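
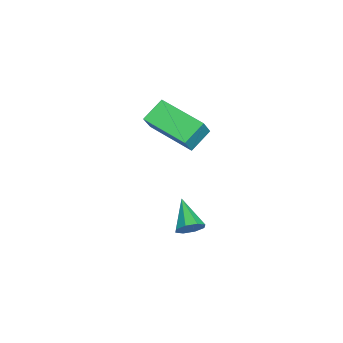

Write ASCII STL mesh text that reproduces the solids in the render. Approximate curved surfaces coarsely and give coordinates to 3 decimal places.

solid 
facet normal -0.511 -0.837 0.193
outer loop
vertex -2.64 -4.291 2.318
vertex -3.279 -4.115 1.391
vertex -1.865 -4.915 1.665
endloop
endfacet
facet normal 0.561 -0.155 0.813
outer loop
vertex -0.761 -3.105 1.249
vertex -2.64 -4.291 2.318
vertex -1.865 -4.915 1.665
endloop
endfacet
facet normal -0.511 -0.838 0.192
outer loop
vertex -1.865 -4.915 1.665
vertex -3.279 -4.115 1.391
vertex -2.504 -4.738 0.738
endloop
endfacet
facet normal 0.651 -0.524 -0.549
outer loop
vertex -2.504 -4.738 0.738
vertex -0.761 -3.105 1.249
vertex -1.865 -4.915 1.665
endloop
endfacet
facet normal -0.652 0.524 0.549
outer loop
vertex -2.64 -4.291 2.318
vertex -2.175 -2.305 0.975
vertex -3.279 -4.115 1.391
endloop
endfacet
facet normal 0.561 -0.155 0.813
outer loop
vertex -1.536 -2.482 1.902
vertex -2.64 -4.291 2.318
vertex -0.761 -3.105 1.249
endloop
endfacet
facet normal -0.651 0.524 0.549
outer loop
vertex -1.536 -2.482 1.902
vertex -2.175 -2.305 0.975
vertex -2.64 -4.291 2.318
endloop
endfacet
facet normal -0.561 0.155 -0.813
outer loop
vertex -3.279 -4.115 1.391
vertex -2.175 -2.305 0.975
vertex -2.504 -4.738 0.738
endloop
endfacet
facet normal 0.652 -0.524 -0.549
outer loop
vertex -1.4 -2.929 0.322
vertex -0.761 -3.105 1.249
vertex -2.504 -4.738 0.738
endloop
endfacet
facet normal -0.561 0.155 -0.813
outer loop
vertex -2.504 -4.738 0.738
vertex -2.175 -2.305 0.975
vertex -1.4 -2.929 0.322
endloop
endfacet
facet normal 0.511 0.838 -0.193
outer loop
vertex -1.4 -2.929 0.322
vertex -1.536 -2.482 1.902
vertex -0.761 -3.105 1.249
endloop
endfacet
facet normal 0.512 0.837 -0.193
outer loop
vertex -2.175 -2.305 0.975
vertex -1.536 -2.482 1.902
vertex -1.4 -2.929 0.322
endloop
endfacet
facet normal 0.786 0.334 -0.521
outer loop
vertex -0.245 -3.377 -3.647
vertex -0.581 -2.861 -3.823
vertex -0.195 -3.005 -3.333
endloop
endfacet
facet normal 0.289 -0.640 0.712
outer loop
vertex -0.245 -3.377 -3.647
vertex -0.195 -3.005 -3.333
vertex -1.799 -3.379 -3.017
endloop
endfacet
facet normal 0.786 0.333 -0.521
outer loop
vertex -0.195 -3.005 -3.333
vertex -0.581 -2.861 -3.823
vertex -0.371 -2.548 -3.306
endloop
endfacet
facet normal 0.190 0.015 0.982
outer loop
vertex -0.195 -3.005 -3.333
vertex -0.371 -2.548 -3.306
vertex -1.799 -3.379 -3.017
endloop
endfacet
facet normal 0.786 0.334 -0.521
outer loop
vertex -0.371 -2.548 -3.306
vertex -0.581 -2.861 -3.823
vertex -0.67 -2.275 -3.582
endloop
endfacet
facet normal -0.185 0.591 0.785
outer loop
vertex -0.371 -2.548 -3.306
vertex -0.67 -2.275 -3.582
vertex -1.799 -3.379 -3.017
endloop
endfacet
facet normal 0.786 0.333 -0.520
outer loop
vertex -0.67 -2.275 -3.582
vertex -0.581 -2.861 -3.823
vertex -0.916 -2.346 -3.999
endloop
endfacet
facet normal -0.617 0.751 0.236
outer loop
vertex -0.67 -2.275 -3.582
vertex -0.916 -2.346 -3.999
vertex -1.799 -3.379 -3.017
endloop
endfacet
facet normal 0.787 0.334 -0.519
outer loop
vertex -0.916 -2.346 -3.999
vertex -0.581 -2.861 -3.823
vertex -0.966 -2.718 -4.314
endloop
endfacet
facet normal -0.850 0.403 -0.341
outer loop
vertex -0.916 -2.346 -3.999
vertex -0.966 -2.718 -4.314
vertex -1.799 -3.379 -3.017
endloop
endfacet
facet normal 0.787 0.334 -0.520
outer loop
vertex -0.966 -2.718 -4.314
vertex -0.581 -2.861 -3.823
vertex -0.79 -3.175 -4.341
endloop
endfacet
facet normal -0.750 -0.253 -0.611
outer loop
vertex -0.966 -2.718 -4.314
vertex -0.79 -3.175 -4.341
vertex -1.799 -3.379 -3.017
endloop
endfacet
facet normal 0.787 0.333 -0.519
outer loop
vertex -0.79 -3.175 -4.341
vertex -0.581 -2.861 -3.823
vertex -0.492 -3.447 -4.064
endloop
endfacet
facet normal -0.374 -0.830 -0.413
outer loop
vertex -0.79 -3.175 -4.341
vertex -0.492 -3.447 -4.064
vertex -1.799 -3.379 -3.017
endloop
endfacet
facet normal 0.785 0.334 -0.521
outer loop
vertex -0.492 -3.447 -4.064
vertex -0.581 -2.861 -3.823
vertex -0.245 -3.377 -3.647
endloop
endfacet
facet normal 0.055 -0.990 0.133
outer loop
vertex -0.492 -3.447 -4.064
vertex -0.245 -3.377 -3.647
vertex -1.799 -3.379 -3.017
endloop
endfacet

endsolid


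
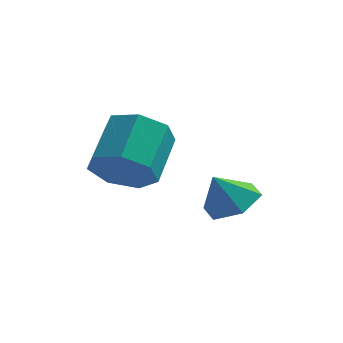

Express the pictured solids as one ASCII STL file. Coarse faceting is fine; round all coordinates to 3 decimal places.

solid 
facet normal -0.103 -0.835 -0.540
outer loop
vertex -2.886 -3.987 -1.193
vertex -3.85 -4.077 -0.87
vertex -3.498 -3.588 -1.693
endloop
endfacet
facet normal 0.715 0.315 -0.624
outer loop
vertex -2.886 -3.987 -1.193
vertex -3.498 -3.588 -1.693
vertex -2.707 -2.533 -0.253
endloop
endfacet
facet normal 0.716 0.315 -0.624
outer loop
vertex -2.707 -2.533 -0.253
vertex -3.498 -3.588 -1.693
vertex -3.318 -2.134 -0.753
endloop
endfacet
facet normal 0.103 0.835 0.540
outer loop
vertex -2.707 -2.533 -0.253
vertex -3.318 -2.134 -0.753
vertex -3.67 -2.623 0.07
endloop
endfacet
facet normal -0.103 -0.835 -0.540
outer loop
vertex -3.498 -3.588 -1.693
vertex -3.85 -4.077 -0.87
vertex -4.374 -3.557 -1.574
endloop
endfacet
facet normal -0.093 0.549 -0.831
outer loop
vertex -3.498 -3.588 -1.693
vertex -4.374 -3.557 -1.574
vertex -3.318 -2.134 -0.753
endloop
endfacet
facet normal -0.094 0.549 -0.831
outer loop
vertex -3.318 -2.134 -0.753
vertex -4.374 -3.557 -1.574
vertex -4.195 -2.104 -0.634
endloop
endfacet
facet normal 0.102 0.835 0.540
outer loop
vertex -3.318 -2.134 -0.753
vertex -4.195 -2.104 -0.634
vertex -3.67 -2.623 0.07
endloop
endfacet
facet normal -0.104 -0.835 -0.540
outer loop
vertex -4.374 -3.557 -1.574
vertex -3.85 -4.077 -0.87
vertex -4.856 -3.917 -0.924
endloop
endfacet
facet normal -0.833 0.370 -0.413
outer loop
vertex -4.374 -3.557 -1.574
vertex -4.856 -3.917 -0.924
vertex -4.195 -2.104 -0.634
endloop
endfacet
facet normal -0.833 0.370 -0.412
outer loop
vertex -4.195 -2.104 -0.634
vertex -4.856 -3.917 -0.924
vertex -4.676 -2.464 0.016
endloop
endfacet
facet normal 0.103 0.836 0.539
outer loop
vertex -4.195 -2.104 -0.634
vertex -4.676 -2.464 0.016
vertex -3.67 -2.623 0.07
endloop
endfacet
facet normal -0.104 -0.835 -0.541
outer loop
vertex -4.856 -3.917 -0.924
vertex -3.85 -4.077 -0.87
vertex -4.58 -4.398 -0.234
endloop
endfacet
facet normal -0.944 -0.088 0.317
outer loop
vertex -4.856 -3.917 -0.924
vertex -4.58 -4.398 -0.234
vertex -4.676 -2.464 0.016
endloop
endfacet
facet normal -0.944 -0.088 0.317
outer loop
vertex -4.676 -2.464 0.016
vertex -4.58 -4.398 -0.234
vertex -4.4 -2.945 0.706
endloop
endfacet
facet normal 0.103 0.835 0.541
outer loop
vertex -4.676 -2.464 0.016
vertex -4.4 -2.945 0.706
vertex -3.67 -2.623 0.07
endloop
endfacet
facet normal -0.103 -0.836 -0.540
outer loop
vertex -4.58 -4.398 -0.234
vertex -3.85 -4.077 -0.87
vertex -3.754 -4.636 -0.023
endloop
endfacet
facet normal -0.344 -0.480 0.807
outer loop
vertex -4.58 -4.398 -0.234
vertex -3.754 -4.636 -0.023
vertex -4.4 -2.945 0.706
endloop
endfacet
facet normal -0.345 -0.480 0.807
outer loop
vertex -4.4 -2.945 0.706
vertex -3.754 -4.636 -0.023
vertex -3.575 -3.183 0.917
endloop
endfacet
facet normal 0.103 0.835 0.541
outer loop
vertex -4.4 -2.945 0.706
vertex -3.575 -3.183 0.917
vertex -3.67 -2.623 0.07
endloop
endfacet
facet normal -0.102 -0.836 -0.540
outer loop
vertex -3.754 -4.636 -0.023
vertex -3.85 -4.077 -0.87
vertex -3.0 -4.453 -0.449
endloop
endfacet
facet normal 0.514 -0.510 0.690
outer loop
vertex -3.754 -4.636 -0.023
vertex -3.0 -4.453 -0.449
vertex -3.575 -3.183 0.917
endloop
endfacet
facet normal 0.514 -0.510 0.690
outer loop
vertex -3.575 -3.183 0.917
vertex -3.0 -4.453 -0.449
vertex -2.821 -3.0 0.491
endloop
endfacet
facet normal 0.103 0.835 0.541
outer loop
vertex -3.575 -3.183 0.917
vertex -2.821 -3.0 0.491
vertex -3.67 -2.623 0.07
endloop
endfacet
facet normal -0.103 -0.836 -0.539
outer loop
vertex -3.0 -4.453 -0.449
vertex -3.85 -4.077 -0.87
vertex -2.886 -3.987 -1.193
endloop
endfacet
facet normal 0.986 -0.156 0.053
outer loop
vertex -3.0 -4.453 -0.449
vertex -2.886 -3.987 -1.193
vertex -2.821 -3.0 0.491
endloop
endfacet
facet normal 0.986 -0.156 0.053
outer loop
vertex -2.821 -3.0 0.491
vertex -2.886 -3.987 -1.193
vertex -2.707 -2.533 -0.253
endloop
endfacet
facet normal 0.103 0.835 0.540
outer loop
vertex -2.821 -3.0 0.491
vertex -2.707 -2.533 -0.253
vertex -3.67 -2.623 0.07
endloop
endfacet
facet normal 0.432 0.218 -0.875
outer loop
vertex -0.313 -2.404 -2.234
vertex -1.143 -2.31 -2.62
vertex -0.73 -1.584 -2.235
endloop
endfacet
facet normal 0.407 0.208 0.889
outer loop
vertex -0.313 -2.404 -2.234
vertex -0.73 -1.584 -2.235
vertex -1.657 -2.57 -1.58
endloop
endfacet
facet normal 0.433 0.218 -0.875
outer loop
vertex -0.73 -1.584 -2.235
vertex -1.143 -2.31 -2.62
vertex -1.559 -1.49 -2.622
endloop
endfacet
facet normal -0.243 0.685 0.687
outer loop
vertex -0.73 -1.584 -2.235
vertex -1.559 -1.49 -2.622
vertex -1.657 -2.57 -1.58
endloop
endfacet
facet normal 0.433 0.218 -0.875
outer loop
vertex -1.559 -1.49 -2.622
vertex -1.143 -2.31 -2.62
vertex -1.972 -2.216 -3.007
endloop
endfacet
facet normal -0.890 0.355 0.285
outer loop
vertex -1.559 -1.49 -2.622
vertex -1.972 -2.216 -3.007
vertex -1.657 -2.57 -1.58
endloop
endfacet
facet normal 0.433 0.219 -0.874
outer loop
vertex -1.972 -2.216 -3.007
vertex -1.143 -2.31 -2.62
vertex -1.555 -3.036 -3.006
endloop
endfacet
facet normal -0.888 -0.452 0.084
outer loop
vertex -1.972 -2.216 -3.007
vertex -1.555 -3.036 -3.006
vertex -1.657 -2.57 -1.58
endloop
endfacet
facet normal 0.433 0.219 -0.874
outer loop
vertex -1.555 -3.036 -3.006
vertex -1.143 -2.31 -2.62
vertex -0.726 -3.13 -2.619
endloop
endfacet
facet normal -0.239 -0.928 0.286
outer loop
vertex -1.555 -3.036 -3.006
vertex -0.726 -3.13 -2.619
vertex -1.657 -2.57 -1.58
endloop
endfacet
facet normal 0.432 0.218 -0.875
outer loop
vertex -0.726 -3.13 -2.619
vertex -1.143 -2.31 -2.62
vertex -0.313 -2.404 -2.234
endloop
endfacet
facet normal 0.409 -0.598 0.689
outer loop
vertex -0.726 -3.13 -2.619
vertex -0.313 -2.404 -2.234
vertex -1.657 -2.57 -1.58
endloop
endfacet

endsolid


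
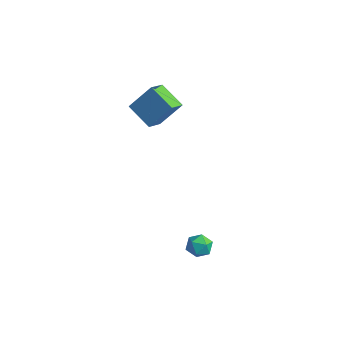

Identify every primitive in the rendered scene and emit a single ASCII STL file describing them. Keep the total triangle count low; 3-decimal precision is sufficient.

solid 
facet normal -0.655 -0.640 0.402
outer loop
vertex 2.129 -0.612 -2.649
vertex 2.42 -1.146 -3.026
vertex 2.669 -0.991 -2.373
endloop
endfacet
facet normal -0.510 -0.106 0.853
outer loop
vertex 2.129 -0.612 -2.649
vertex 2.669 -0.991 -2.373
vertex 2.654 -0.28 -2.294
endloop
endfacet
facet normal -0.679 0.507 0.531
outer loop
vertex 2.129 -0.612 -2.649
vertex 2.654 -0.28 -2.294
vertex 2.395 0.004 -2.897
endloop
endfacet
facet normal -0.928 0.352 -0.121
outer loop
vertex 2.129 -0.612 -2.649
vertex 2.395 0.004 -2.897
vertex 2.251 -0.531 -3.349
endloop
endfacet
facet normal -0.913 -0.356 -0.200
outer loop
vertex 2.129 -0.612 -2.649
vertex 2.251 -0.531 -3.349
vertex 2.42 -1.146 -3.026
endloop
endfacet
facet normal 0.193 -0.104 0.976
outer loop
vertex 2.654 -0.28 -2.294
vertex 2.669 -0.991 -2.373
vertex 3.269 -0.609 -2.451
endloop
endfacet
facet normal -0.040 -0.969 0.245
outer loop
vertex 2.669 -0.991 -2.373
vertex 2.42 -1.146 -3.026
vertex 3.125 -1.144 -2.903
endloop
endfacet
facet normal -0.458 -0.509 -0.729
outer loop
vertex 2.42 -1.146 -3.026
vertex 2.251 -0.531 -3.349
vertex 2.866 -0.86 -3.506
endloop
endfacet
facet normal -0.484 0.637 -0.600
outer loop
vertex 2.251 -0.531 -3.349
vertex 2.395 0.004 -2.897
vertex 2.851 -0.149 -3.427
endloop
endfacet
facet normal -0.082 0.888 0.453
outer loop
vertex 2.395 0.004 -2.897
vertex 2.654 -0.28 -2.294
vertex 3.1 0.006 -2.774
endloop
endfacet
facet normal 0.928 -0.352 0.121
outer loop
vertex 3.391 -0.528 -3.151
vertex 3.269 -0.609 -2.451
vertex 3.125 -1.144 -2.903
endloop
endfacet
facet normal 0.679 -0.507 -0.531
outer loop
vertex 3.391 -0.528 -3.151
vertex 3.125 -1.144 -2.903
vertex 2.866 -0.86 -3.506
endloop
endfacet
facet normal 0.510 0.106 -0.853
outer loop
vertex 3.391 -0.528 -3.151
vertex 2.866 -0.86 -3.506
vertex 2.851 -0.149 -3.427
endloop
endfacet
facet normal 0.655 0.640 -0.402
outer loop
vertex 3.391 -0.528 -3.151
vertex 2.851 -0.149 -3.427
vertex 3.1 0.006 -2.774
endloop
endfacet
facet normal 0.913 0.356 0.200
outer loop
vertex 3.391 -0.528 -3.151
vertex 3.1 0.006 -2.774
vertex 3.269 -0.609 -2.451
endloop
endfacet
facet normal 0.484 -0.637 0.600
outer loop
vertex 3.125 -1.144 -2.903
vertex 3.269 -0.609 -2.451
vertex 2.669 -0.991 -2.373
endloop
endfacet
facet normal 0.082 -0.888 -0.453
outer loop
vertex 2.866 -0.86 -3.506
vertex 3.125 -1.144 -2.903
vertex 2.42 -1.146 -3.026
endloop
endfacet
facet normal -0.193 0.104 -0.976
outer loop
vertex 2.851 -0.149 -3.427
vertex 2.866 -0.86 -3.506
vertex 2.251 -0.531 -3.349
endloop
endfacet
facet normal 0.040 0.969 -0.245
outer loop
vertex 3.1 0.006 -2.774
vertex 2.851 -0.149 -3.427
vertex 2.395 0.004 -2.897
endloop
endfacet
facet normal 0.458 0.509 0.729
outer loop
vertex 3.269 -0.609 -2.451
vertex 3.1 0.006 -2.774
vertex 2.654 -0.28 -2.294
endloop
endfacet
facet normal -0.897 0.026 0.440
outer loop
vertex -2.51 1.592 4.545
vertex -2.753 2.593 3.99
vertex -3.176 0.708 3.241
endloop
endfacet
facet normal 0.208 -0.856 0.474
outer loop
vertex -1.767 0.667 2.55
vertex -2.51 1.592 4.545
vertex -3.176 0.708 3.241
endloop
endfacet
facet normal -0.897 0.026 0.440
outer loop
vertex -3.176 0.708 3.241
vertex -2.753 2.593 3.99
vertex -3.419 1.709 2.686
endloop
endfacet
facet normal -0.389 -0.517 -0.762
outer loop
vertex -3.419 1.709 2.686
vertex -1.767 0.667 2.55
vertex -3.176 0.708 3.241
endloop
endfacet
facet normal 0.389 0.517 0.762
outer loop
vertex -2.51 1.592 4.545
vertex -1.344 2.552 3.299
vertex -2.753 2.593 3.99
endloop
endfacet
facet normal 0.208 -0.856 0.474
outer loop
vertex -1.101 1.551 3.854
vertex -2.51 1.592 4.545
vertex -1.767 0.667 2.55
endloop
endfacet
facet normal 0.389 0.517 0.762
outer loop
vertex -1.101 1.551 3.854
vertex -1.344 2.552 3.299
vertex -2.51 1.592 4.545
endloop
endfacet
facet normal -0.208 0.856 -0.474
outer loop
vertex -2.753 2.593 3.99
vertex -1.344 2.552 3.299
vertex -3.419 1.709 2.686
endloop
endfacet
facet normal -0.389 -0.517 -0.762
outer loop
vertex -2.01 1.668 1.995
vertex -1.767 0.667 2.55
vertex -3.419 1.709 2.686
endloop
endfacet
facet normal -0.208 0.856 -0.474
outer loop
vertex -3.419 1.709 2.686
vertex -1.344 2.552 3.299
vertex -2.01 1.668 1.995
endloop
endfacet
facet normal 0.897 -0.026 -0.440
outer loop
vertex -2.01 1.668 1.995
vertex -1.101 1.551 3.854
vertex -1.767 0.667 2.55
endloop
endfacet
facet normal 0.897 -0.026 -0.440
outer loop
vertex -1.344 2.552 3.299
vertex -1.101 1.551 3.854
vertex -2.01 1.668 1.995
endloop
endfacet

endsolid


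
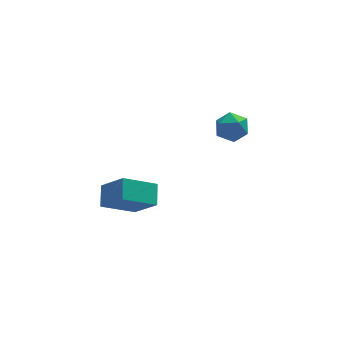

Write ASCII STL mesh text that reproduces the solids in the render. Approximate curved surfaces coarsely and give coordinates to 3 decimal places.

solid 
facet normal -0.224 -0.125 0.967
outer loop
vertex 2.136 4.244 2.729
vertex 1.56 3.711 2.527
vertex 2.315 3.457 2.669
endloop
endfacet
facet normal 0.467 0.039 0.883
outer loop
vertex 2.136 4.244 2.729
vertex 2.315 3.457 2.669
vertex 2.826 4.012 2.374
endloop
endfacet
facet normal 0.506 0.667 0.547
outer loop
vertex 2.136 4.244 2.729
vertex 2.826 4.012 2.374
vertex 2.386 4.61 2.051
endloop
endfacet
facet normal -0.161 0.892 0.422
outer loop
vertex 2.136 4.244 2.729
vertex 2.386 4.61 2.051
vertex 1.603 4.424 2.146
endloop
endfacet
facet normal -0.611 0.401 0.682
outer loop
vertex 2.136 4.244 2.729
vertex 1.603 4.424 2.146
vertex 1.56 3.711 2.527
endloop
endfacet
facet normal 0.761 -0.455 0.462
outer loop
vertex 2.826 4.012 2.374
vertex 2.315 3.457 2.669
vertex 2.677 3.336 1.954
endloop
endfacet
facet normal -0.354 -0.720 0.597
outer loop
vertex 2.315 3.457 2.669
vertex 1.56 3.711 2.527
vertex 1.894 3.15 2.049
endloop
endfacet
facet normal -0.982 0.132 0.136
outer loop
vertex 1.56 3.711 2.527
vertex 1.603 4.424 2.146
vertex 1.454 3.748 1.726
endloop
endfacet
facet normal -0.254 0.924 -0.285
outer loop
vertex 1.603 4.424 2.146
vertex 2.386 4.61 2.051
vertex 1.965 4.303 1.431
endloop
endfacet
facet normal 0.824 0.561 -0.083
outer loop
vertex 2.386 4.61 2.051
vertex 2.826 4.012 2.374
vertex 2.72 4.049 1.573
endloop
endfacet
facet normal 0.161 -0.892 -0.422
outer loop
vertex 2.144 3.516 1.371
vertex 2.677 3.336 1.954
vertex 1.894 3.15 2.049
endloop
endfacet
facet normal -0.506 -0.667 -0.547
outer loop
vertex 2.144 3.516 1.371
vertex 1.894 3.15 2.049
vertex 1.454 3.748 1.726
endloop
endfacet
facet normal -0.467 -0.039 -0.883
outer loop
vertex 2.144 3.516 1.371
vertex 1.454 3.748 1.726
vertex 1.965 4.303 1.431
endloop
endfacet
facet normal 0.224 0.125 -0.967
outer loop
vertex 2.144 3.516 1.371
vertex 1.965 4.303 1.431
vertex 2.72 4.049 1.573
endloop
endfacet
facet normal 0.611 -0.401 -0.682
outer loop
vertex 2.144 3.516 1.371
vertex 2.72 4.049 1.573
vertex 2.677 3.336 1.954
endloop
endfacet
facet normal 0.254 -0.924 0.285
outer loop
vertex 1.894 3.15 2.049
vertex 2.677 3.336 1.954
vertex 2.315 3.457 2.669
endloop
endfacet
facet normal -0.824 -0.561 0.083
outer loop
vertex 1.454 3.748 1.726
vertex 1.894 3.15 2.049
vertex 1.56 3.711 2.527
endloop
endfacet
facet normal -0.761 0.455 -0.462
outer loop
vertex 1.965 4.303 1.431
vertex 1.454 3.748 1.726
vertex 1.603 4.424 2.146
endloop
endfacet
facet normal 0.354 0.720 -0.597
outer loop
vertex 2.72 4.049 1.573
vertex 1.965 4.303 1.431
vertex 2.386 4.61 2.051
endloop
endfacet
facet normal 0.982 -0.132 -0.136
outer loop
vertex 2.677 3.336 1.954
vertex 2.72 4.049 1.573
vertex 2.826 4.012 2.374
endloop
endfacet
facet normal -0.863 -0.101 0.495
outer loop
vertex -3.318 0.061 1.764
vertex -3.11 0.926 2.304
vertex -4.051 0.925 0.663
endloop
endfacet
facet normal -0.200 -0.831 -0.519
outer loop
vertex -2.61 1.094 -0.164
vertex -3.318 0.061 1.764
vertex -4.051 0.925 0.663
endloop
endfacet
facet normal -0.863 -0.102 0.495
outer loop
vertex -4.051 0.925 0.663
vertex -3.11 0.926 2.304
vertex -3.843 1.789 1.203
endloop
endfacet
facet normal -0.464 0.547 -0.697
outer loop
vertex -3.843 1.789 1.203
vertex -2.61 1.094 -0.164
vertex -4.051 0.925 0.663
endloop
endfacet
facet normal 0.464 -0.547 0.697
outer loop
vertex -3.318 0.061 1.764
vertex -1.669 1.095 1.477
vertex -3.11 0.926 2.304
endloop
endfacet
facet normal -0.200 -0.831 -0.519
outer loop
vertex -1.877 0.231 0.937
vertex -3.318 0.061 1.764
vertex -2.61 1.094 -0.164
endloop
endfacet
facet normal 0.464 -0.547 0.697
outer loop
vertex -1.877 0.231 0.937
vertex -1.669 1.095 1.477
vertex -3.318 0.061 1.764
endloop
endfacet
facet normal 0.200 0.831 0.518
outer loop
vertex -3.11 0.926 2.304
vertex -1.669 1.095 1.477
vertex -3.843 1.789 1.203
endloop
endfacet
facet normal -0.464 0.547 -0.697
outer loop
vertex -2.402 1.959 0.376
vertex -2.61 1.094 -0.164
vertex -3.843 1.789 1.203
endloop
endfacet
facet normal 0.200 0.831 0.519
outer loop
vertex -3.843 1.789 1.203
vertex -1.669 1.095 1.477
vertex -2.402 1.959 0.376
endloop
endfacet
facet normal 0.863 0.101 -0.495
outer loop
vertex -2.402 1.959 0.376
vertex -1.877 0.231 0.937
vertex -2.61 1.094 -0.164
endloop
endfacet
facet normal 0.863 0.102 -0.495
outer loop
vertex -1.669 1.095 1.477
vertex -1.877 0.231 0.937
vertex -2.402 1.959 0.376
endloop
endfacet

endsolid


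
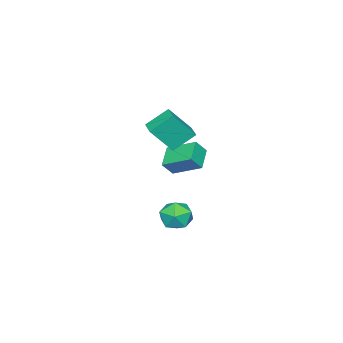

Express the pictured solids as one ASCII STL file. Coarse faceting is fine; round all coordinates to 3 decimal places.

solid 
facet normal -0.833 -0.343 0.434
outer loop
vertex -4.116 -4.661 0.936
vertex -4.373 -2.96 1.788
vertex -4.674 -4.338 0.121
endloop
endfacet
facet normal 0.135 -0.886 -0.443
outer loop
vertex -3.467 -3.84 -0.508
vertex -4.116 -4.661 0.936
vertex -4.674 -4.338 0.121
endloop
endfacet
facet normal -0.833 -0.344 0.434
outer loop
vertex -4.674 -4.338 0.121
vertex -4.373 -2.96 1.788
vertex -4.932 -2.636 0.973
endloop
endfacet
facet normal -0.537 0.311 -0.784
outer loop
vertex -4.932 -2.636 0.973
vertex -3.467 -3.84 -0.508
vertex -4.674 -4.338 0.121
endloop
endfacet
facet normal 0.537 -0.312 0.784
outer loop
vertex -4.116 -4.661 0.936
vertex -3.166 -2.462 1.159
vertex -4.373 -2.96 1.788
endloop
endfacet
facet normal 0.133 -0.886 -0.444
outer loop
vertex -2.908 -4.164 0.307
vertex -4.116 -4.661 0.936
vertex -3.467 -3.84 -0.508
endloop
endfacet
facet normal 0.537 -0.311 0.784
outer loop
vertex -2.908 -4.164 0.307
vertex -3.166 -2.462 1.159
vertex -4.116 -4.661 0.936
endloop
endfacet
facet normal -0.134 0.886 0.444
outer loop
vertex -4.373 -2.96 1.788
vertex -3.166 -2.462 1.159
vertex -4.932 -2.636 0.973
endloop
endfacet
facet normal -0.537 0.312 -0.784
outer loop
vertex -3.724 -2.139 0.344
vertex -3.467 -3.84 -0.508
vertex -4.932 -2.636 0.973
endloop
endfacet
facet normal -0.134 0.886 0.443
outer loop
vertex -4.932 -2.636 0.973
vertex -3.166 -2.462 1.159
vertex -3.724 -2.139 0.344
endloop
endfacet
facet normal 0.833 0.343 -0.435
outer loop
vertex -3.724 -2.139 0.344
vertex -2.908 -4.164 0.307
vertex -3.467 -3.84 -0.508
endloop
endfacet
facet normal 0.833 0.344 -0.434
outer loop
vertex -3.166 -2.462 1.159
vertex -2.908 -4.164 0.307
vertex -3.724 -2.139 0.344
endloop
endfacet
facet normal -0.983 0.114 -0.144
outer loop
vertex -3.205 -2.355 -3.441
vertex -3.322 -3.41 -3.477
vertex -3.399 -2.899 -2.55
endloop
endfacet
facet normal -0.718 0.653 0.242
outer loop
vertex -3.205 -2.355 -3.441
vertex -3.399 -2.899 -2.55
vertex -2.684 -2.114 -2.548
endloop
endfacet
facet normal -0.205 0.968 -0.142
outer loop
vertex -3.205 -2.355 -3.441
vertex -2.684 -2.114 -2.548
vertex -2.165 -2.14 -3.474
endloop
endfacet
facet normal -0.153 0.624 -0.766
outer loop
vertex -3.205 -2.355 -3.441
vertex -2.165 -2.14 -3.474
vertex -2.56 -2.941 -4.048
endloop
endfacet
facet normal -0.634 0.097 -0.767
outer loop
vertex -3.205 -2.355 -3.441
vertex -2.56 -2.941 -4.048
vertex -3.322 -3.41 -3.477
endloop
endfacet
facet normal -0.417 0.378 0.827
outer loop
vertex -2.684 -2.114 -2.548
vertex -3.399 -2.899 -2.55
vertex -2.48 -3.019 -2.032
endloop
endfacet
facet normal -0.846 -0.494 0.202
outer loop
vertex -3.399 -2.899 -2.55
vertex -3.322 -3.41 -3.477
vertex -2.875 -3.82 -2.606
endloop
endfacet
facet normal -0.282 -0.522 -0.805
outer loop
vertex -3.322 -3.41 -3.477
vertex -2.56 -2.941 -4.048
vertex -2.356 -3.846 -3.532
endloop
endfacet
facet normal 0.496 0.331 -0.803
outer loop
vertex -2.56 -2.941 -4.048
vertex -2.165 -2.14 -3.474
vertex -1.641 -3.061 -3.53
endloop
endfacet
facet normal 0.412 0.887 0.206
outer loop
vertex -2.165 -2.14 -3.474
vertex -2.684 -2.114 -2.548
vertex -1.718 -2.55 -2.603
endloop
endfacet
facet normal 0.153 -0.624 0.766
outer loop
vertex -1.835 -3.605 -2.639
vertex -2.48 -3.019 -2.032
vertex -2.875 -3.82 -2.606
endloop
endfacet
facet normal 0.205 -0.968 0.142
outer loop
vertex -1.835 -3.605 -2.639
vertex -2.875 -3.82 -2.606
vertex -2.356 -3.846 -3.532
endloop
endfacet
facet normal 0.718 -0.653 -0.242
outer loop
vertex -1.835 -3.605 -2.639
vertex -2.356 -3.846 -3.532
vertex -1.641 -3.061 -3.53
endloop
endfacet
facet normal 0.983 -0.114 0.144
outer loop
vertex -1.835 -3.605 -2.639
vertex -1.641 -3.061 -3.53
vertex -1.718 -2.55 -2.603
endloop
endfacet
facet normal 0.634 -0.097 0.767
outer loop
vertex -1.835 -3.605 -2.639
vertex -1.718 -2.55 -2.603
vertex -2.48 -3.019 -2.032
endloop
endfacet
facet normal -0.496 -0.331 0.803
outer loop
vertex -2.875 -3.82 -2.606
vertex -2.48 -3.019 -2.032
vertex -3.399 -2.899 -2.55
endloop
endfacet
facet normal -0.412 -0.887 -0.206
outer loop
vertex -2.356 -3.846 -3.532
vertex -2.875 -3.82 -2.606
vertex -3.322 -3.41 -3.477
endloop
endfacet
facet normal 0.417 -0.378 -0.827
outer loop
vertex -1.641 -3.061 -3.53
vertex -2.356 -3.846 -3.532
vertex -2.56 -2.941 -4.048
endloop
endfacet
facet normal 0.846 0.494 -0.202
outer loop
vertex -1.718 -2.55 -2.603
vertex -1.641 -3.061 -3.53
vertex -2.165 -2.14 -3.474
endloop
endfacet
facet normal 0.282 0.522 0.805
outer loop
vertex -2.48 -3.019 -2.032
vertex -1.718 -2.55 -2.603
vertex -2.684 -2.114 -2.548
endloop
endfacet
facet normal -0.677 -0.735 -0.026
outer loop
vertex -1.73 -4.4 3.842
vertex -2.668 -3.572 4.841
vertex -2.603 -3.542 2.311
endloop
endfacet
facet normal 0.586 -0.517 -0.624
outer loop
vertex -1.872 -2.748 2.339
vertex -1.73 -4.4 3.842
vertex -2.603 -3.542 2.311
endloop
endfacet
facet normal -0.677 -0.736 -0.026
outer loop
vertex -2.603 -3.542 2.311
vertex -2.668 -3.572 4.841
vertex -3.541 -2.715 3.31
endloop
endfacet
facet normal -0.446 0.438 -0.781
outer loop
vertex -3.541 -2.715 3.31
vertex -1.872 -2.748 2.339
vertex -2.603 -3.542 2.311
endloop
endfacet
facet normal 0.445 -0.438 0.781
outer loop
vertex -1.73 -4.4 3.842
vertex -1.937 -2.778 4.869
vertex -2.668 -3.572 4.841
endloop
endfacet
facet normal 0.586 -0.517 -0.624
outer loop
vertex -0.999 -3.605 3.87
vertex -1.73 -4.4 3.842
vertex -1.872 -2.748 2.339
endloop
endfacet
facet normal 0.446 -0.438 0.781
outer loop
vertex -0.999 -3.605 3.87
vertex -1.937 -2.778 4.869
vertex -1.73 -4.4 3.842
endloop
endfacet
facet normal -0.586 0.517 0.624
outer loop
vertex -2.668 -3.572 4.841
vertex -1.937 -2.778 4.869
vertex -3.541 -2.715 3.31
endloop
endfacet
facet normal -0.446 0.437 -0.781
outer loop
vertex -2.81 -1.92 3.338
vertex -1.872 -2.748 2.339
vertex -3.541 -2.715 3.31
endloop
endfacet
facet normal -0.586 0.517 0.624
outer loop
vertex -3.541 -2.715 3.31
vertex -1.937 -2.778 4.869
vertex -2.81 -1.92 3.338
endloop
endfacet
facet normal 0.677 0.736 0.026
outer loop
vertex -2.81 -1.92 3.338
vertex -0.999 -3.605 3.87
vertex -1.872 -2.748 2.339
endloop
endfacet
facet normal 0.677 0.736 0.026
outer loop
vertex -1.937 -2.778 4.869
vertex -0.999 -3.605 3.87
vertex -2.81 -1.92 3.338
endloop
endfacet

endsolid


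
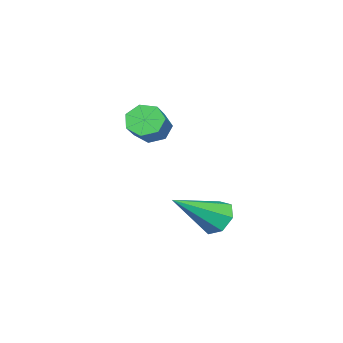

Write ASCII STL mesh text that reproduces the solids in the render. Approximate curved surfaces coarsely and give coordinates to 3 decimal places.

solid 
facet normal -0.703 0.427 -0.569
outer loop
vertex -0.662 2.842 -3.367
vertex -1.087 2.952 -2.759
vertex -0.57 3.407 -3.056
endloop
endfacet
facet normal 0.881 0.110 -0.460
outer loop
vertex -0.662 2.842 -3.367
vertex -0.57 3.407 -3.056
vertex 0.367 2.068 -1.581
endloop
endfacet
facet normal -0.703 0.427 -0.569
outer loop
vertex -0.57 3.407 -3.056
vertex -1.087 2.952 -2.759
vertex -0.868 3.629 -2.522
endloop
endfacet
facet normal 0.736 0.664 0.135
outer loop
vertex -0.57 3.407 -3.056
vertex -0.868 3.629 -2.522
vertex 0.367 2.068 -1.581
endloop
endfacet
facet normal -0.702 0.427 -0.570
outer loop
vertex -0.868 3.629 -2.522
vertex -1.087 2.952 -2.759
vertex -1.331 3.342 -2.166
endloop
endfacet
facet normal 0.202 0.618 0.760
outer loop
vertex -0.868 3.629 -2.522
vertex -1.331 3.342 -2.166
vertex 0.367 2.068 -1.581
endloop
endfacet
facet normal -0.703 0.427 -0.570
outer loop
vertex -1.331 3.342 -2.166
vertex -1.087 2.952 -2.759
vertex -1.61 2.761 -2.257
endloop
endfacet
facet normal -0.322 0.006 0.947
outer loop
vertex -1.331 3.342 -2.166
vertex -1.61 2.761 -2.257
vertex 0.367 2.068 -1.581
endloop
endfacet
facet normal -0.703 0.427 -0.570
outer loop
vertex -1.61 2.761 -2.257
vertex -1.087 2.952 -2.759
vertex -1.496 2.324 -2.725
endloop
endfacet
facet normal -0.438 -0.708 0.554
outer loop
vertex -1.61 2.761 -2.257
vertex -1.496 2.324 -2.725
vertex 0.367 2.068 -1.581
endloop
endfacet
facet normal -0.703 0.427 -0.568
outer loop
vertex -1.496 2.324 -2.725
vertex -1.087 2.952 -2.759
vertex -1.074 2.36 -3.22
endloop
endfacet
facet normal -0.060 -0.991 -0.123
outer loop
vertex -1.496 2.324 -2.725
vertex -1.074 2.36 -3.22
vertex 0.367 2.068 -1.581
endloop
endfacet
facet normal -0.703 0.427 -0.569
outer loop
vertex -1.074 2.36 -3.22
vertex -1.087 2.952 -2.759
vertex -0.662 2.842 -3.367
endloop
endfacet
facet normal 0.527 -0.626 -0.575
outer loop
vertex -1.074 2.36 -3.22
vertex -0.662 2.842 -3.367
vertex 0.367 2.068 -1.581
endloop
endfacet
facet normal -0.799 -0.247 -0.548
outer loop
vertex -3.836 -1.792 -0.818
vertex -4.23 -1.283 -0.473
vertex -3.833 -1.217 -1.082
endloop
endfacet
facet normal 0.601 -0.336 -0.725
outer loop
vertex -3.836 -1.792 -0.818
vertex -3.833 -1.217 -1.082
vertex -2.717 -1.446 -0.052
endloop
endfacet
facet normal 0.601 -0.336 -0.725
outer loop
vertex -2.717 -1.446 -0.052
vertex -3.833 -1.217 -1.082
vertex -2.714 -0.871 -0.316
endloop
endfacet
facet normal 0.800 0.247 0.547
outer loop
vertex -2.717 -1.446 -0.052
vertex -2.714 -0.871 -0.316
vertex -3.11 -0.937 0.293
endloop
endfacet
facet normal -0.799 -0.248 -0.548
outer loop
vertex -3.833 -1.217 -1.082
vertex -4.23 -1.283 -0.473
vertex -4.129 -0.691 -0.888
endloop
endfacet
facet normal 0.378 0.500 -0.779
outer loop
vertex -3.833 -1.217 -1.082
vertex -4.129 -0.691 -0.888
vertex -2.714 -0.871 -0.316
endloop
endfacet
facet normal 0.379 0.500 -0.779
outer loop
vertex -2.714 -0.871 -0.316
vertex -4.129 -0.691 -0.888
vertex -3.009 -0.345 -0.122
endloop
endfacet
facet normal 0.800 0.247 0.547
outer loop
vertex -2.714 -0.871 -0.316
vertex -3.009 -0.345 -0.122
vertex -3.11 -0.937 0.293
endloop
endfacet
facet normal -0.800 -0.247 -0.547
outer loop
vertex -4.129 -0.691 -0.888
vertex -4.23 -1.283 -0.473
vertex -4.5 -0.611 -0.381
endloop
endfacet
facet normal -0.129 0.961 -0.246
outer loop
vertex -4.129 -0.691 -0.888
vertex -4.5 -0.611 -0.381
vertex -3.009 -0.345 -0.122
endloop
endfacet
facet normal -0.129 0.961 -0.246
outer loop
vertex -3.009 -0.345 -0.122
vertex -4.5 -0.611 -0.381
vertex -3.381 -0.265 0.385
endloop
endfacet
facet normal 0.799 0.247 0.547
outer loop
vertex -3.009 -0.345 -0.122
vertex -3.381 -0.265 0.385
vertex -3.11 -0.937 0.293
endloop
endfacet
facet normal -0.800 -0.247 -0.547
outer loop
vertex -4.5 -0.611 -0.381
vertex -4.23 -1.283 -0.473
vertex -4.668 -1.037 0.057
endloop
endfacet
facet normal -0.539 0.698 0.472
outer loop
vertex -4.5 -0.611 -0.381
vertex -4.668 -1.037 0.057
vertex -3.381 -0.265 0.385
endloop
endfacet
facet normal -0.539 0.698 0.472
outer loop
vertex -3.381 -0.265 0.385
vertex -4.668 -1.037 0.057
vertex -3.549 -0.691 0.823
endloop
endfacet
facet normal 0.799 0.247 0.547
outer loop
vertex -3.381 -0.265 0.385
vertex -3.549 -0.691 0.823
vertex -3.11 -0.937 0.293
endloop
endfacet
facet normal -0.800 -0.246 -0.547
outer loop
vertex -4.668 -1.037 0.057
vertex -4.23 -1.283 -0.473
vertex -4.506 -1.648 0.095
endloop
endfacet
facet normal -0.543 -0.092 0.835
outer loop
vertex -4.668 -1.037 0.057
vertex -4.506 -1.648 0.095
vertex -3.549 -0.691 0.823
endloop
endfacet
facet normal -0.543 -0.092 0.835
outer loop
vertex -3.549 -0.691 0.823
vertex -4.506 -1.648 0.095
vertex -3.386 -1.302 0.862
endloop
endfacet
facet normal 0.799 0.248 0.547
outer loop
vertex -3.549 -0.691 0.823
vertex -3.386 -1.302 0.862
vertex -3.11 -0.937 0.293
endloop
endfacet
facet normal -0.800 -0.247 -0.547
outer loop
vertex -4.506 -1.648 0.095
vertex -4.23 -1.283 -0.473
vertex -4.136 -1.984 -0.294
endloop
endfacet
facet normal -0.139 -0.811 0.568
outer loop
vertex -4.506 -1.648 0.095
vertex -4.136 -1.984 -0.294
vertex -3.386 -1.302 0.862
endloop
endfacet
facet normal -0.138 -0.811 0.568
outer loop
vertex -3.386 -1.302 0.862
vertex -4.136 -1.984 -0.294
vertex -3.016 -1.638 0.472
endloop
endfacet
facet normal 0.800 0.247 0.547
outer loop
vertex -3.386 -1.302 0.862
vertex -3.016 -1.638 0.472
vertex -3.11 -0.937 0.293
endloop
endfacet
facet normal -0.799 -0.247 -0.548
outer loop
vertex -4.136 -1.984 -0.294
vertex -4.23 -1.283 -0.473
vertex -3.836 -1.792 -0.818
endloop
endfacet
facet normal 0.370 -0.920 -0.125
outer loop
vertex -4.136 -1.984 -0.294
vertex -3.836 -1.792 -0.818
vertex -3.016 -1.638 0.472
endloop
endfacet
facet normal 0.371 -0.920 -0.126
outer loop
vertex -3.016 -1.638 0.472
vertex -3.836 -1.792 -0.818
vertex -2.717 -1.446 -0.052
endloop
endfacet
facet normal 0.800 0.247 0.547
outer loop
vertex -3.016 -1.638 0.472
vertex -2.717 -1.446 -0.052
vertex -3.11 -0.937 0.293
endloop
endfacet

endsolid


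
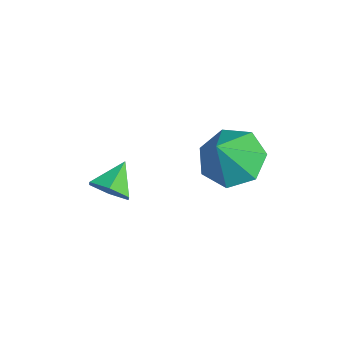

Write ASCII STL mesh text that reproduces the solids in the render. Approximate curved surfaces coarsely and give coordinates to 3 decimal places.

solid 
facet normal 0.668 -0.531 -0.521
outer loop
vertex -2.926 1.396 -0.724
vertex -3.409 0.903 -0.841
vertex -3.336 1.435 -1.29
endloop
endfacet
facet normal 0.073 0.997 0.016
outer loop
vertex -2.926 1.396 -0.724
vertex -3.336 1.435 -1.29
vertex -4.131 1.477 -0.279
endloop
endfacet
facet normal 0.668 -0.531 -0.521
outer loop
vertex -3.336 1.435 -1.29
vertex -3.409 0.903 -0.841
vertex -3.819 0.942 -1.407
endloop
endfacet
facet normal -0.569 0.671 -0.476
outer loop
vertex -3.336 1.435 -1.29
vertex -3.819 0.942 -1.407
vertex -4.131 1.477 -0.279
endloop
endfacet
facet normal 0.668 -0.532 -0.520
outer loop
vertex -3.819 0.942 -1.407
vertex -3.409 0.903 -0.841
vertex -3.893 0.41 -0.958
endloop
endfacet
facet normal -0.969 -0.065 -0.237
outer loop
vertex -3.819 0.942 -1.407
vertex -3.893 0.41 -0.958
vertex -4.131 1.477 -0.279
endloop
endfacet
facet normal 0.668 -0.532 -0.520
outer loop
vertex -3.893 0.41 -0.958
vertex -3.409 0.903 -0.841
vertex -3.483 0.371 -0.392
endloop
endfacet
facet normal -0.727 -0.477 0.494
outer loop
vertex -3.893 0.41 -0.958
vertex -3.483 0.371 -0.392
vertex -4.131 1.477 -0.279
endloop
endfacet
facet normal 0.668 -0.532 -0.520
outer loop
vertex -3.483 0.371 -0.392
vertex -3.409 0.903 -0.841
vertex -2.999 0.864 -0.275
endloop
endfacet
facet normal -0.085 -0.150 0.985
outer loop
vertex -3.483 0.371 -0.392
vertex -2.999 0.864 -0.275
vertex -4.131 1.477 -0.279
endloop
endfacet
facet normal 0.668 -0.531 -0.521
outer loop
vertex -2.999 0.864 -0.275
vertex -3.409 0.903 -0.841
vertex -2.926 1.396 -0.724
endloop
endfacet
facet normal 0.315 0.587 0.746
outer loop
vertex -2.999 0.864 -0.275
vertex -2.926 1.396 -0.724
vertex -4.131 1.477 -0.279
endloop
endfacet
facet normal -0.437 0.364 -0.823
outer loop
vertex -1.006 3.737 1.306
vertex -1.761 4.033 1.838
vertex -0.948 4.516 1.62
endloop
endfacet
facet normal 0.997 -0.081 0.016
outer loop
vertex -1.006 3.737 1.306
vertex -0.948 4.516 1.62
vertex -1.059 3.447 3.162
endloop
endfacet
facet normal -0.437 0.364 -0.823
outer loop
vertex -0.948 4.516 1.62
vertex -1.761 4.033 1.838
vertex -1.502 4.931 2.098
endloop
endfacet
facet normal 0.747 0.520 0.414
outer loop
vertex -0.948 4.516 1.62
vertex -1.502 4.931 2.098
vertex -1.059 3.447 3.162
endloop
endfacet
facet normal -0.436 0.364 -0.823
outer loop
vertex -1.502 4.931 2.098
vertex -1.761 4.033 1.838
vertex -2.252 4.671 2.38
endloop
endfacet
facet normal 0.092 0.598 0.796
outer loop
vertex -1.502 4.931 2.098
vertex -2.252 4.671 2.38
vertex -1.059 3.447 3.162
endloop
endfacet
facet normal -0.436 0.364 -0.823
outer loop
vertex -2.252 4.671 2.38
vertex -1.761 4.033 1.838
vertex -2.631 3.93 2.253
endloop
endfacet
facet normal -0.477 0.094 0.874
outer loop
vertex -2.252 4.671 2.38
vertex -2.631 3.93 2.253
vertex -1.059 3.447 3.162
endloop
endfacet
facet normal -0.436 0.365 -0.823
outer loop
vertex -2.631 3.93 2.253
vertex -1.761 4.033 1.838
vertex -2.356 3.268 1.814
endloop
endfacet
facet normal -0.529 -0.611 0.590
outer loop
vertex -2.631 3.93 2.253
vertex -2.356 3.268 1.814
vertex -1.059 3.447 3.162
endloop
endfacet
facet normal -0.436 0.365 -0.823
outer loop
vertex -2.356 3.268 1.814
vertex -1.761 4.033 1.838
vertex -1.632 3.182 1.392
endloop
endfacet
facet normal -0.026 -0.987 0.156
outer loop
vertex -2.356 3.268 1.814
vertex -1.632 3.182 1.392
vertex -1.059 3.447 3.162
endloop
endfacet
facet normal -0.436 0.365 -0.822
outer loop
vertex -1.632 3.182 1.392
vertex -1.761 4.033 1.838
vertex -1.006 3.737 1.306
endloop
endfacet
facet normal 0.653 -0.751 -0.099
outer loop
vertex -1.632 3.182 1.392
vertex -1.006 3.737 1.306
vertex -1.059 3.447 3.162
endloop
endfacet

endsolid


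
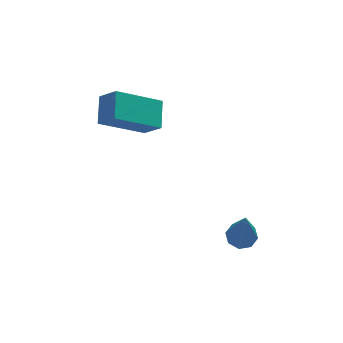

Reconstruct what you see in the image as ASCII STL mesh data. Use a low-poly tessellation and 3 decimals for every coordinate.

solid 
facet normal 0.076 0.327 -0.942
outer loop
vertex -0.197 -3.298 -3.846
vertex -0.716 -3.419 -3.93
vertex -0.449 -2.983 -3.757
endloop
endfacet
facet normal 0.744 0.457 0.487
outer loop
vertex -0.197 -3.298 -3.846
vertex -0.449 -2.983 -3.757
vertex -0.864 -4.041 -2.13
endloop
endfacet
facet normal 0.078 0.326 -0.942
outer loop
vertex -0.449 -2.983 -3.757
vertex -0.716 -3.419 -3.93
vertex -0.858 -2.923 -3.77
endloop
endfacet
facet normal 0.103 0.822 0.561
outer loop
vertex -0.449 -2.983 -3.757
vertex -0.858 -2.923 -3.77
vertex -0.864 -4.041 -2.13
endloop
endfacet
facet normal 0.078 0.326 -0.942
outer loop
vertex -0.858 -2.923 -3.77
vertex -0.716 -3.419 -3.93
vertex -1.184 -3.154 -3.877
endloop
endfacet
facet normal -0.610 0.656 0.445
outer loop
vertex -0.858 -2.923 -3.77
vertex -1.184 -3.154 -3.877
vertex -0.864 -4.041 -2.13
endloop
endfacet
facet normal 0.077 0.324 -0.943
outer loop
vertex -1.184 -3.154 -3.877
vertex -0.716 -3.419 -3.93
vertex -1.236 -3.54 -4.014
endloop
endfacet
facet normal -0.976 0.058 0.208
outer loop
vertex -1.184 -3.154 -3.877
vertex -1.236 -3.54 -4.014
vertex -0.864 -4.041 -2.13
endloop
endfacet
facet normal 0.076 0.326 -0.942
outer loop
vertex -1.236 -3.54 -4.014
vertex -0.716 -3.419 -3.93
vertex -0.983 -3.856 -4.103
endloop
endfacet
facet normal -0.782 -0.623 -0.011
outer loop
vertex -1.236 -3.54 -4.014
vertex -0.983 -3.856 -4.103
vertex -0.864 -4.041 -2.13
endloop
endfacet
facet normal 0.077 0.326 -0.942
outer loop
vertex -0.983 -3.856 -4.103
vertex -0.716 -3.419 -3.93
vertex -0.575 -3.915 -4.09
endloop
endfacet
facet normal -0.140 -0.987 -0.084
outer loop
vertex -0.983 -3.856 -4.103
vertex -0.575 -3.915 -4.09
vertex -0.864 -4.041 -2.13
endloop
endfacet
facet normal 0.078 0.326 -0.942
outer loop
vertex -0.575 -3.915 -4.09
vertex -0.716 -3.419 -3.93
vertex -0.249 -3.684 -3.983
endloop
endfacet
facet normal 0.571 -0.820 0.031
outer loop
vertex -0.575 -3.915 -4.09
vertex -0.249 -3.684 -3.983
vertex -0.864 -4.041 -2.13
endloop
endfacet
facet normal 0.077 0.324 -0.943
outer loop
vertex -0.249 -3.684 -3.983
vertex -0.716 -3.419 -3.93
vertex -0.197 -3.298 -3.846
endloop
endfacet
facet normal 0.937 -0.222 0.268
outer loop
vertex -0.249 -3.684 -3.983
vertex -0.197 -3.298 -3.846
vertex -0.864 -4.041 -2.13
endloop
endfacet
facet normal -0.837 0.040 0.546
outer loop
vertex -4.043 -0.473 0.881
vertex -3.682 0.42 1.369
vertex -4.451 0.054 0.218
endloop
endfacet
facet normal -0.334 -0.827 -0.452
outer loop
vertex -2.878 -0.02 -0.809
vertex -4.043 -0.473 0.881
vertex -4.451 0.054 0.218
endloop
endfacet
facet normal -0.837 0.040 0.546
outer loop
vertex -4.451 0.054 0.218
vertex -3.682 0.42 1.369
vertex -4.09 0.947 0.706
endloop
endfacet
facet normal -0.434 0.561 -0.705
outer loop
vertex -4.09 0.947 0.706
vertex -2.878 -0.02 -0.809
vertex -4.451 0.054 0.218
endloop
endfacet
facet normal 0.434 -0.561 0.705
outer loop
vertex -4.043 -0.473 0.881
vertex -2.109 0.346 0.342
vertex -3.682 0.42 1.369
endloop
endfacet
facet normal -0.334 -0.827 -0.452
outer loop
vertex -2.47 -0.547 -0.146
vertex -4.043 -0.473 0.881
vertex -2.878 -0.02 -0.809
endloop
endfacet
facet normal 0.434 -0.561 0.705
outer loop
vertex -2.47 -0.547 -0.146
vertex -2.109 0.346 0.342
vertex -4.043 -0.473 0.881
endloop
endfacet
facet normal 0.334 0.827 0.452
outer loop
vertex -3.682 0.42 1.369
vertex -2.109 0.346 0.342
vertex -4.09 0.947 0.706
endloop
endfacet
facet normal -0.434 0.561 -0.705
outer loop
vertex -2.517 0.873 -0.321
vertex -2.878 -0.02 -0.809
vertex -4.09 0.947 0.706
endloop
endfacet
facet normal 0.334 0.827 0.452
outer loop
vertex -4.09 0.947 0.706
vertex -2.109 0.346 0.342
vertex -2.517 0.873 -0.321
endloop
endfacet
facet normal 0.837 -0.040 -0.546
outer loop
vertex -2.517 0.873 -0.321
vertex -2.47 -0.547 -0.146
vertex -2.878 -0.02 -0.809
endloop
endfacet
facet normal 0.837 -0.040 -0.546
outer loop
vertex -2.109 0.346 0.342
vertex -2.47 -0.547 -0.146
vertex -2.517 0.873 -0.321
endloop
endfacet

endsolid


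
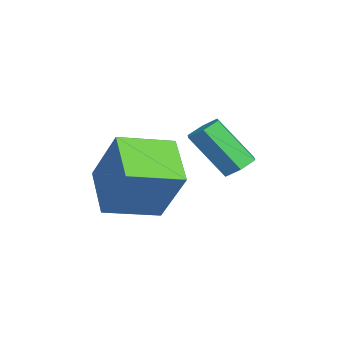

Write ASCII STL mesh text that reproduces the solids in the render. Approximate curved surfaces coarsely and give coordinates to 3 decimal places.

solid 
facet normal -0.431 -0.316 -0.845
outer loop
vertex -1.206 -4.404 -3.143
vertex -1.603 -2.994 -3.467
vertex 0.071 -4.211 -3.866
endloop
endfacet
facet normal 0.264 -0.940 0.216
outer loop
vertex 0.843 -3.646 -2.353
vertex -1.206 -4.404 -3.143
vertex 0.071 -4.211 -3.866
endloop
endfacet
facet normal -0.431 -0.316 -0.845
outer loop
vertex 0.071 -4.211 -3.866
vertex -1.603 -2.994 -3.467
vertex -0.326 -2.801 -4.19
endloop
endfacet
facet normal 0.863 0.131 -0.489
outer loop
vertex -0.326 -2.801 -4.19
vertex 0.843 -3.646 -2.353
vertex 0.071 -4.211 -3.866
endloop
endfacet
facet normal -0.863 -0.131 0.489
outer loop
vertex -1.206 -4.404 -3.143
vertex -0.831 -2.429 -1.954
vertex -1.603 -2.994 -3.467
endloop
endfacet
facet normal 0.264 -0.940 0.216
outer loop
vertex -0.434 -3.839 -1.63
vertex -1.206 -4.404 -3.143
vertex 0.843 -3.646 -2.353
endloop
endfacet
facet normal -0.863 -0.131 0.489
outer loop
vertex -0.434 -3.839 -1.63
vertex -0.831 -2.429 -1.954
vertex -1.206 -4.404 -3.143
endloop
endfacet
facet normal -0.264 0.940 -0.216
outer loop
vertex -1.603 -2.994 -3.467
vertex -0.831 -2.429 -1.954
vertex -0.326 -2.801 -4.19
endloop
endfacet
facet normal 0.863 0.131 -0.489
outer loop
vertex 0.446 -2.236 -2.677
vertex 0.843 -3.646 -2.353
vertex -0.326 -2.801 -4.19
endloop
endfacet
facet normal -0.264 0.940 -0.216
outer loop
vertex -0.326 -2.801 -4.19
vertex -0.831 -2.429 -1.954
vertex 0.446 -2.236 -2.677
endloop
endfacet
facet normal 0.431 0.316 0.845
outer loop
vertex 0.446 -2.236 -2.677
vertex -0.434 -3.839 -1.63
vertex 0.843 -3.646 -2.353
endloop
endfacet
facet normal 0.431 0.316 0.845
outer loop
vertex -0.831 -2.429 -1.954
vertex -0.434 -3.839 -1.63
vertex 0.446 -2.236 -2.677
endloop
endfacet
facet normal 0.223 0.578 -0.785
outer loop
vertex -1.615 -0.806 -3.277
vertex -2.119 -0.784 -3.404
vertex -1.916 -0.428 -3.084
endloop
endfacet
facet normal 0.785 0.371 0.496
outer loop
vertex -1.615 -0.806 -3.277
vertex -1.916 -0.428 -3.084
vertex -1.957 -1.698 -2.069
endloop
endfacet
facet normal 0.785 0.371 0.496
outer loop
vertex -1.957 -1.698 -2.069
vertex -1.916 -0.428 -3.084
vertex -2.258 -1.32 -1.876
endloop
endfacet
facet normal -0.223 -0.578 0.785
outer loop
vertex -1.957 -1.698 -2.069
vertex -2.258 -1.32 -1.876
vertex -2.461 -1.676 -2.196
endloop
endfacet
facet normal 0.221 0.579 -0.785
outer loop
vertex -1.916 -0.428 -3.084
vertex -2.119 -0.784 -3.404
vertex -2.42 -0.406 -3.21
endloop
endfacet
facet normal -0.107 0.814 0.571
outer loop
vertex -1.916 -0.428 -3.084
vertex -2.42 -0.406 -3.21
vertex -2.258 -1.32 -1.876
endloop
endfacet
facet normal -0.109 0.814 0.571
outer loop
vertex -2.258 -1.32 -1.876
vertex -2.42 -0.406 -3.21
vertex -2.762 -1.299 -2.002
endloop
endfacet
facet normal -0.220 -0.580 0.785
outer loop
vertex -2.258 -1.32 -1.876
vertex -2.762 -1.299 -2.002
vertex -2.461 -1.676 -2.196
endloop
endfacet
facet normal 0.223 0.580 -0.784
outer loop
vertex -2.42 -0.406 -3.21
vertex -2.119 -0.784 -3.404
vertex -2.623 -0.762 -3.531
endloop
endfacet
facet normal -0.894 0.443 0.074
outer loop
vertex -2.42 -0.406 -3.21
vertex -2.623 -0.762 -3.531
vertex -2.762 -1.299 -2.002
endloop
endfacet
facet normal -0.893 0.443 0.075
outer loop
vertex -2.762 -1.299 -2.002
vertex -2.623 -0.762 -3.531
vertex -2.965 -1.654 -2.323
endloop
endfacet
facet normal -0.223 -0.581 0.783
outer loop
vertex -2.762 -1.299 -2.002
vertex -2.965 -1.654 -2.323
vertex -2.461 -1.676 -2.196
endloop
endfacet
facet normal 0.223 0.578 -0.785
outer loop
vertex -2.623 -0.762 -3.531
vertex -2.119 -0.784 -3.404
vertex -2.322 -1.14 -3.724
endloop
endfacet
facet normal -0.785 -0.371 -0.496
outer loop
vertex -2.623 -0.762 -3.531
vertex -2.322 -1.14 -3.724
vertex -2.965 -1.654 -2.323
endloop
endfacet
facet normal -0.785 -0.371 -0.496
outer loop
vertex -2.965 -1.654 -2.323
vertex -2.322 -1.14 -3.724
vertex -2.664 -2.032 -2.516
endloop
endfacet
facet normal -0.223 -0.578 0.785
outer loop
vertex -2.965 -1.654 -2.323
vertex -2.664 -2.032 -2.516
vertex -2.461 -1.676 -2.196
endloop
endfacet
facet normal 0.220 0.580 -0.785
outer loop
vertex -2.322 -1.14 -3.724
vertex -2.119 -0.784 -3.404
vertex -1.818 -1.161 -3.598
endloop
endfacet
facet normal 0.109 -0.814 -0.570
outer loop
vertex -2.322 -1.14 -3.724
vertex -1.818 -1.161 -3.598
vertex -2.664 -2.032 -2.516
endloop
endfacet
facet normal 0.107 -0.814 -0.571
outer loop
vertex -2.664 -2.032 -2.516
vertex -1.818 -1.161 -3.598
vertex -2.16 -2.054 -2.39
endloop
endfacet
facet normal -0.221 -0.579 0.785
outer loop
vertex -2.664 -2.032 -2.516
vertex -2.16 -2.054 -2.39
vertex -2.461 -1.676 -2.196
endloop
endfacet
facet normal 0.223 0.581 -0.783
outer loop
vertex -1.818 -1.161 -3.598
vertex -2.119 -0.784 -3.404
vertex -1.615 -0.806 -3.277
endloop
endfacet
facet normal 0.893 -0.443 -0.075
outer loop
vertex -1.818 -1.161 -3.598
vertex -1.615 -0.806 -3.277
vertex -2.16 -2.054 -2.39
endloop
endfacet
facet normal 0.894 -0.443 -0.074
outer loop
vertex -2.16 -2.054 -2.39
vertex -1.615 -0.806 -3.277
vertex -1.957 -1.698 -2.069
endloop
endfacet
facet normal -0.223 -0.580 0.784
outer loop
vertex -2.16 -2.054 -2.39
vertex -1.957 -1.698 -2.069
vertex -2.461 -1.676 -2.196
endloop
endfacet

endsolid


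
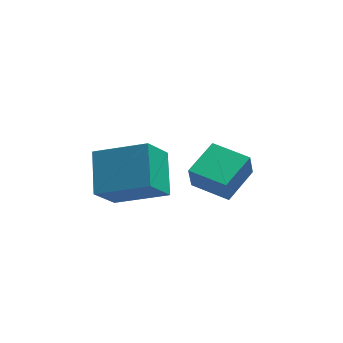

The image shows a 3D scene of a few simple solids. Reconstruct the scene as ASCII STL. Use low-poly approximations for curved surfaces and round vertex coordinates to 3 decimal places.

solid 
facet normal -0.596 -0.775 -0.208
outer loop
vertex 0.519 2.513 -2.959
vertex -0.734 3.475 -2.952
vertex 0.648 2.689 -3.986
endloop
endfacet
facet normal 0.793 -0.609 -0.005
outer loop
vertex 1.614 3.945 -3.648
vertex 0.519 2.513 -2.959
vertex 0.648 2.689 -3.986
endloop
endfacet
facet normal -0.597 -0.775 -0.209
outer loop
vertex 0.648 2.689 -3.986
vertex -0.734 3.475 -2.952
vertex -0.605 3.652 -3.978
endloop
endfacet
facet normal 0.123 0.168 -0.978
outer loop
vertex -0.605 3.652 -3.978
vertex 1.614 3.945 -3.648
vertex 0.648 2.689 -3.986
endloop
endfacet
facet normal -0.124 -0.168 0.978
outer loop
vertex 0.519 2.513 -2.959
vertex 0.232 4.731 -2.614
vertex -0.734 3.475 -2.952
endloop
endfacet
facet normal 0.793 -0.609 -0.005
outer loop
vertex 1.485 3.768 -2.622
vertex 0.519 2.513 -2.959
vertex 1.614 3.945 -3.648
endloop
endfacet
facet normal -0.123 -0.168 0.978
outer loop
vertex 1.485 3.768 -2.622
vertex 0.232 4.731 -2.614
vertex 0.519 2.513 -2.959
endloop
endfacet
facet normal -0.793 0.609 0.005
outer loop
vertex -0.734 3.475 -2.952
vertex 0.232 4.731 -2.614
vertex -0.605 3.652 -3.978
endloop
endfacet
facet normal 0.123 0.168 -0.978
outer loop
vertex 0.361 4.907 -3.641
vertex 1.614 3.945 -3.648
vertex -0.605 3.652 -3.978
endloop
endfacet
facet normal -0.793 0.609 0.005
outer loop
vertex -0.605 3.652 -3.978
vertex 0.232 4.731 -2.614
vertex 0.361 4.907 -3.641
endloop
endfacet
facet normal 0.596 0.775 0.209
outer loop
vertex 0.361 4.907 -3.641
vertex 1.485 3.768 -2.622
vertex 1.614 3.945 -3.648
endloop
endfacet
facet normal 0.597 0.775 0.208
outer loop
vertex 0.232 4.731 -2.614
vertex 1.485 3.768 -2.622
vertex 0.361 4.907 -3.641
endloop
endfacet
facet normal -0.897 0.230 -0.378
outer loop
vertex -4.134 -0.199 -0.431
vertex -4.114 1.3 0.432
vertex -3.444 0.491 -1.647
endloop
endfacet
facet normal -0.012 -0.867 -0.499
outer loop
vertex -1.606 0.02 -0.872
vertex -4.134 -0.199 -0.431
vertex -3.444 0.491 -1.647
endloop
endfacet
facet normal -0.897 0.229 -0.378
outer loop
vertex -3.444 0.491 -1.647
vertex -4.114 1.3 0.432
vertex -3.424 1.991 -0.785
endloop
endfacet
facet normal 0.442 0.442 -0.780
outer loop
vertex -3.424 1.991 -0.785
vertex -1.606 0.02 -0.872
vertex -3.444 0.491 -1.647
endloop
endfacet
facet normal -0.442 -0.443 0.780
outer loop
vertex -4.134 -0.199 -0.431
vertex -2.276 0.829 1.207
vertex -4.114 1.3 0.432
endloop
endfacet
facet normal -0.012 -0.867 -0.499
outer loop
vertex -2.296 -0.671 0.345
vertex -4.134 -0.199 -0.431
vertex -1.606 0.02 -0.872
endloop
endfacet
facet normal -0.443 -0.442 0.780
outer loop
vertex -2.296 -0.671 0.345
vertex -2.276 0.829 1.207
vertex -4.134 -0.199 -0.431
endloop
endfacet
facet normal 0.012 0.867 0.499
outer loop
vertex -4.114 1.3 0.432
vertex -2.276 0.829 1.207
vertex -3.424 1.991 -0.785
endloop
endfacet
facet normal 0.443 0.443 -0.780
outer loop
vertex -1.586 1.519 -0.009
vertex -1.606 0.02 -0.872
vertex -3.424 1.991 -0.785
endloop
endfacet
facet normal 0.012 0.867 0.499
outer loop
vertex -3.424 1.991 -0.785
vertex -2.276 0.829 1.207
vertex -1.586 1.519 -0.009
endloop
endfacet
facet normal 0.897 -0.230 0.378
outer loop
vertex -1.586 1.519 -0.009
vertex -2.296 -0.671 0.345
vertex -1.606 0.02 -0.872
endloop
endfacet
facet normal 0.897 -0.230 0.379
outer loop
vertex -2.276 0.829 1.207
vertex -2.296 -0.671 0.345
vertex -1.586 1.519 -0.009
endloop
endfacet

endsolid


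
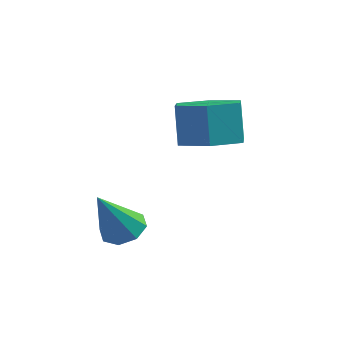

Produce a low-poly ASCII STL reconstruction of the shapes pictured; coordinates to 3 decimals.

solid 
facet normal 0.167 0.489 -0.856
outer loop
vertex 1.432 -1.745 -4.409
vertex 1.068 -2.261 -4.775
vertex 0.887 -1.632 -4.451
endloop
endfacet
facet normal 0.072 0.634 0.770
outer loop
vertex 1.432 -1.745 -4.409
vertex 0.887 -1.632 -4.451
vertex 0.752 -3.179 -3.165
endloop
endfacet
facet normal 0.168 0.489 -0.856
outer loop
vertex 0.887 -1.632 -4.451
vertex 1.068 -2.261 -4.775
vertex 0.447 -1.887 -4.683
endloop
endfacet
facet normal -0.615 0.535 0.579
outer loop
vertex 0.887 -1.632 -4.451
vertex 0.447 -1.887 -4.683
vertex 0.752 -3.179 -3.165
endloop
endfacet
facet normal 0.167 0.488 -0.857
outer loop
vertex 0.447 -1.887 -4.683
vertex 1.068 -2.261 -4.775
vertex 0.371 -2.361 -4.968
endloop
endfacet
facet normal -0.976 0.026 0.218
outer loop
vertex 0.447 -1.887 -4.683
vertex 0.371 -2.361 -4.968
vertex 0.752 -3.179 -3.165
endloop
endfacet
facet normal 0.167 0.490 -0.856
outer loop
vertex 0.371 -2.361 -4.968
vertex 1.068 -2.261 -4.775
vertex 0.703 -2.776 -5.141
endloop
endfacet
facet normal -0.797 -0.595 -0.102
outer loop
vertex 0.371 -2.361 -4.968
vertex 0.703 -2.776 -5.141
vertex 0.752 -3.179 -3.165
endloop
endfacet
facet normal 0.169 0.489 -0.856
outer loop
vertex 0.703 -2.776 -5.141
vertex 1.068 -2.261 -4.775
vertex 1.248 -2.889 -5.098
endloop
endfacet
facet normal -0.185 -0.964 -0.192
outer loop
vertex 0.703 -2.776 -5.141
vertex 1.248 -2.889 -5.098
vertex 0.752 -3.179 -3.165
endloop
endfacet
facet normal 0.167 0.488 -0.857
outer loop
vertex 1.248 -2.889 -5.098
vertex 1.068 -2.261 -4.775
vertex 1.688 -2.634 -4.867
endloop
endfacet
facet normal 0.502 -0.865 -0.001
outer loop
vertex 1.248 -2.889 -5.098
vertex 1.688 -2.634 -4.867
vertex 0.752 -3.179 -3.165
endloop
endfacet
facet normal 0.168 0.489 -0.856
outer loop
vertex 1.688 -2.634 -4.867
vertex 1.068 -2.261 -4.775
vertex 1.764 -2.16 -4.581
endloop
endfacet
facet normal 0.862 -0.356 0.360
outer loop
vertex 1.688 -2.634 -4.867
vertex 1.764 -2.16 -4.581
vertex 0.752 -3.179 -3.165
endloop
endfacet
facet normal 0.168 0.489 -0.856
outer loop
vertex 1.764 -2.16 -4.581
vertex 1.068 -2.261 -4.775
vertex 1.432 -1.745 -4.409
endloop
endfacet
facet normal 0.684 0.265 0.680
outer loop
vertex 1.764 -2.16 -4.581
vertex 1.432 -1.745 -4.409
vertex 0.752 -3.179 -3.165
endloop
endfacet
facet normal 0.199 -0.268 -0.943
outer loop
vertex 3.259 1.094 -2.233
vertex 2.614 0.247 -2.129
vertex 2.22 1.179 -2.477
endloop
endfacet
facet normal 0.136 0.960 -0.244
outer loop
vertex 3.259 1.094 -2.233
vertex 2.22 1.179 -2.477
vertex 2.972 1.48 -0.876
endloop
endfacet
facet normal 0.136 0.960 -0.244
outer loop
vertex 2.972 1.48 -0.876
vertex 2.22 1.179 -2.477
vertex 1.933 1.565 -1.12
endloop
endfacet
facet normal -0.199 0.269 0.942
outer loop
vertex 2.972 1.48 -0.876
vertex 1.933 1.565 -1.12
vertex 2.326 0.633 -0.771
endloop
endfacet
facet normal 0.199 -0.268 -0.943
outer loop
vertex 2.22 1.179 -2.477
vertex 2.614 0.247 -2.129
vertex 1.575 0.332 -2.372
endloop
endfacet
facet normal -0.773 0.549 -0.319
outer loop
vertex 2.22 1.179 -2.477
vertex 1.575 0.332 -2.372
vertex 1.933 1.565 -1.12
endloop
endfacet
facet normal -0.773 0.549 -0.319
outer loop
vertex 1.933 1.565 -1.12
vertex 1.575 0.332 -2.372
vertex 1.288 0.718 -1.015
endloop
endfacet
facet normal -0.200 0.269 0.942
outer loop
vertex 1.933 1.565 -1.12
vertex 1.288 0.718 -1.015
vertex 2.326 0.633 -0.771
endloop
endfacet
facet normal 0.199 -0.268 -0.943
outer loop
vertex 1.575 0.332 -2.372
vertex 2.614 0.247 -2.129
vertex 1.968 -0.6 -2.024
endloop
endfacet
facet normal -0.908 -0.411 -0.075
outer loop
vertex 1.575 0.332 -2.372
vertex 1.968 -0.6 -2.024
vertex 1.288 0.718 -1.015
endloop
endfacet
facet normal -0.908 -0.411 -0.075
outer loop
vertex 1.288 0.718 -1.015
vertex 1.968 -0.6 -2.024
vertex 1.681 -0.214 -0.667
endloop
endfacet
facet normal -0.200 0.268 0.943
outer loop
vertex 1.288 0.718 -1.015
vertex 1.681 -0.214 -0.667
vertex 2.326 0.633 -0.771
endloop
endfacet
facet normal 0.199 -0.269 -0.942
outer loop
vertex 1.968 -0.6 -2.024
vertex 2.614 0.247 -2.129
vertex 3.007 -0.685 -1.78
endloop
endfacet
facet normal -0.136 -0.960 0.244
outer loop
vertex 1.968 -0.6 -2.024
vertex 3.007 -0.685 -1.78
vertex 1.681 -0.214 -0.667
endloop
endfacet
facet normal -0.136 -0.960 0.244
outer loop
vertex 1.681 -0.214 -0.667
vertex 3.007 -0.685 -1.78
vertex 2.72 -0.299 -0.423
endloop
endfacet
facet normal -0.199 0.268 0.943
outer loop
vertex 1.681 -0.214 -0.667
vertex 2.72 -0.299 -0.423
vertex 2.326 0.633 -0.771
endloop
endfacet
facet normal 0.200 -0.269 -0.942
outer loop
vertex 3.007 -0.685 -1.78
vertex 2.614 0.247 -2.129
vertex 3.652 0.162 -1.885
endloop
endfacet
facet normal 0.773 -0.549 0.319
outer loop
vertex 3.007 -0.685 -1.78
vertex 3.652 0.162 -1.885
vertex 2.72 -0.299 -0.423
endloop
endfacet
facet normal 0.773 -0.549 0.319
outer loop
vertex 2.72 -0.299 -0.423
vertex 3.652 0.162 -1.885
vertex 3.365 0.548 -0.528
endloop
endfacet
facet normal -0.199 0.268 0.943
outer loop
vertex 2.72 -0.299 -0.423
vertex 3.365 0.548 -0.528
vertex 2.326 0.633 -0.771
endloop
endfacet
facet normal 0.200 -0.268 -0.943
outer loop
vertex 3.652 0.162 -1.885
vertex 2.614 0.247 -2.129
vertex 3.259 1.094 -2.233
endloop
endfacet
facet normal 0.908 0.411 0.075
outer loop
vertex 3.652 0.162 -1.885
vertex 3.259 1.094 -2.233
vertex 3.365 0.548 -0.528
endloop
endfacet
facet normal 0.908 0.411 0.075
outer loop
vertex 3.365 0.548 -0.528
vertex 3.259 1.094 -2.233
vertex 2.972 1.48 -0.876
endloop
endfacet
facet normal -0.199 0.268 0.943
outer loop
vertex 3.365 0.548 -0.528
vertex 2.972 1.48 -0.876
vertex 2.326 0.633 -0.771
endloop
endfacet

endsolid


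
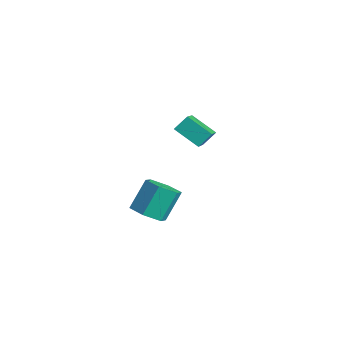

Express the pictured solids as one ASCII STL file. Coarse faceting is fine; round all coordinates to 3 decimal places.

solid 
facet normal 0.129 -0.599 -0.790
outer loop
vertex -2.643 -2.875 -2.752
vertex -3.053 -3.544 -2.312
vertex -3.535 -2.978 -2.82
endloop
endfacet
facet normal -0.045 0.793 -0.608
outer loop
vertex -2.643 -2.875 -2.752
vertex -3.535 -2.978 -2.82
vertex -2.857 -1.887 -1.448
endloop
endfacet
facet normal -0.045 0.793 -0.608
outer loop
vertex -2.857 -1.887 -1.448
vertex -3.535 -2.978 -2.82
vertex -3.748 -1.99 -1.516
endloop
endfacet
facet normal -0.130 0.599 0.790
outer loop
vertex -2.857 -1.887 -1.448
vertex -3.748 -1.99 -1.516
vertex -3.267 -2.556 -1.008
endloop
endfacet
facet normal 0.129 -0.599 -0.790
outer loop
vertex -3.535 -2.978 -2.82
vertex -3.053 -3.544 -2.312
vertex -3.945 -3.647 -2.38
endloop
endfacet
facet normal -0.881 0.297 -0.369
outer loop
vertex -3.535 -2.978 -2.82
vertex -3.945 -3.647 -2.38
vertex -3.748 -1.99 -1.516
endloop
endfacet
facet normal -0.881 0.297 -0.369
outer loop
vertex -3.748 -1.99 -1.516
vertex -3.945 -3.647 -2.38
vertex -4.158 -2.659 -1.076
endloop
endfacet
facet normal -0.130 0.599 0.790
outer loop
vertex -3.748 -1.99 -1.516
vertex -4.158 -2.659 -1.076
vertex -3.267 -2.556 -1.008
endloop
endfacet
facet normal 0.129 -0.599 -0.790
outer loop
vertex -3.945 -3.647 -2.38
vertex -3.053 -3.544 -2.312
vertex -3.463 -4.213 -1.872
endloop
endfacet
facet normal -0.835 -0.496 0.239
outer loop
vertex -3.945 -3.647 -2.38
vertex -3.463 -4.213 -1.872
vertex -4.158 -2.659 -1.076
endloop
endfacet
facet normal -0.835 -0.496 0.238
outer loop
vertex -4.158 -2.659 -1.076
vertex -3.463 -4.213 -1.872
vertex -3.677 -3.225 -0.568
endloop
endfacet
facet normal -0.130 0.599 0.790
outer loop
vertex -4.158 -2.659 -1.076
vertex -3.677 -3.225 -0.568
vertex -3.267 -2.556 -1.008
endloop
endfacet
facet normal 0.130 -0.599 -0.790
outer loop
vertex -3.463 -4.213 -1.872
vertex -3.053 -3.544 -2.312
vertex -2.572 -4.11 -1.804
endloop
endfacet
facet normal 0.045 -0.793 0.608
outer loop
vertex -3.463 -4.213 -1.872
vertex -2.572 -4.11 -1.804
vertex -3.677 -3.225 -0.568
endloop
endfacet
facet normal 0.045 -0.793 0.608
outer loop
vertex -3.677 -3.225 -0.568
vertex -2.572 -4.11 -1.804
vertex -2.785 -3.122 -0.5
endloop
endfacet
facet normal -0.129 0.599 0.790
outer loop
vertex -3.677 -3.225 -0.568
vertex -2.785 -3.122 -0.5
vertex -3.267 -2.556 -1.008
endloop
endfacet
facet normal 0.130 -0.599 -0.790
outer loop
vertex -2.572 -4.11 -1.804
vertex -3.053 -3.544 -2.312
vertex -2.162 -3.441 -2.244
endloop
endfacet
facet normal 0.881 -0.297 0.369
outer loop
vertex -2.572 -4.11 -1.804
vertex -2.162 -3.441 -2.244
vertex -2.785 -3.122 -0.5
endloop
endfacet
facet normal 0.881 -0.297 0.369
outer loop
vertex -2.785 -3.122 -0.5
vertex -2.162 -3.441 -2.244
vertex -2.375 -2.453 -0.94
endloop
endfacet
facet normal -0.129 0.599 0.790
outer loop
vertex -2.785 -3.122 -0.5
vertex -2.375 -2.453 -0.94
vertex -3.267 -2.556 -1.008
endloop
endfacet
facet normal 0.130 -0.599 -0.790
outer loop
vertex -2.162 -3.441 -2.244
vertex -3.053 -3.544 -2.312
vertex -2.643 -2.875 -2.752
endloop
endfacet
facet normal 0.835 0.495 -0.239
outer loop
vertex -2.162 -3.441 -2.244
vertex -2.643 -2.875 -2.752
vertex -2.375 -2.453 -0.94
endloop
endfacet
facet normal 0.835 0.496 -0.239
outer loop
vertex -2.375 -2.453 -0.94
vertex -2.643 -2.875 -2.752
vertex -2.857 -1.887 -1.448
endloop
endfacet
facet normal -0.129 0.599 0.790
outer loop
vertex -2.375 -2.453 -0.94
vertex -2.857 -1.887 -1.448
vertex -3.267 -2.556 -1.008
endloop
endfacet
facet normal -0.769 -0.381 0.513
outer loop
vertex -1.765 -3.028 3.805
vertex -1.694 -2.402 4.376
vertex -3.02 -1.92 2.747
endloop
endfacet
facet normal -0.084 -0.736 -0.672
outer loop
vertex -1.966 -1.398 2.044
vertex -1.765 -3.028 3.805
vertex -3.02 -1.92 2.747
endloop
endfacet
facet normal -0.769 -0.381 0.513
outer loop
vertex -3.02 -1.92 2.747
vertex -1.694 -2.402 4.376
vertex -2.949 -1.294 3.318
endloop
endfacet
facet normal -0.634 0.559 -0.535
outer loop
vertex -2.949 -1.294 3.318
vertex -1.966 -1.398 2.044
vertex -3.02 -1.92 2.747
endloop
endfacet
facet normal 0.634 -0.559 0.535
outer loop
vertex -1.765 -3.028 3.805
vertex -0.64 -1.88 3.673
vertex -1.694 -2.402 4.376
endloop
endfacet
facet normal -0.084 -0.736 -0.672
outer loop
vertex -0.711 -2.506 3.102
vertex -1.765 -3.028 3.805
vertex -1.966 -1.398 2.044
endloop
endfacet
facet normal 0.634 -0.559 0.535
outer loop
vertex -0.711 -2.506 3.102
vertex -0.64 -1.88 3.673
vertex -1.765 -3.028 3.805
endloop
endfacet
facet normal 0.084 0.736 0.672
outer loop
vertex -1.694 -2.402 4.376
vertex -0.64 -1.88 3.673
vertex -2.949 -1.294 3.318
endloop
endfacet
facet normal -0.634 0.559 -0.535
outer loop
vertex -1.895 -0.772 2.615
vertex -1.966 -1.398 2.044
vertex -2.949 -1.294 3.318
endloop
endfacet
facet normal 0.084 0.736 0.672
outer loop
vertex -2.949 -1.294 3.318
vertex -0.64 -1.88 3.673
vertex -1.895 -0.772 2.615
endloop
endfacet
facet normal 0.769 0.381 -0.513
outer loop
vertex -1.895 -0.772 2.615
vertex -0.711 -2.506 3.102
vertex -1.966 -1.398 2.044
endloop
endfacet
facet normal 0.769 0.381 -0.513
outer loop
vertex -0.64 -1.88 3.673
vertex -0.711 -2.506 3.102
vertex -1.895 -0.772 2.615
endloop
endfacet

endsolid


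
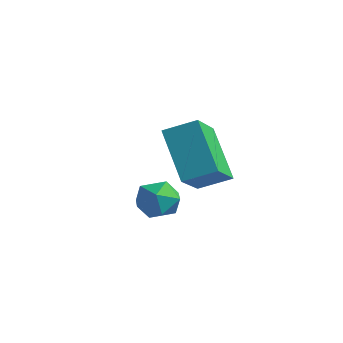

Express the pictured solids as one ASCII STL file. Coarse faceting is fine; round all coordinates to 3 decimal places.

solid 
facet normal -0.480 0.107 0.871
outer loop
vertex -2.291 -1.934 -2.964
vertex -2.065 -2.581 -2.76
vertex -1.671 -2.002 -2.614
endloop
endfacet
facet normal -0.268 0.740 0.618
outer loop
vertex -2.291 -1.934 -2.964
vertex -1.671 -2.002 -2.614
vertex -1.721 -1.555 -3.171
endloop
endfacet
facet normal -0.560 0.828 -0.027
outer loop
vertex -2.291 -1.934 -2.964
vertex -1.721 -1.555 -3.171
vertex -2.145 -1.858 -3.66
endloop
endfacet
facet normal -0.953 0.251 -0.172
outer loop
vertex -2.291 -1.934 -2.964
vertex -2.145 -1.858 -3.66
vertex -2.358 -2.492 -3.406
endloop
endfacet
facet normal -0.903 -0.195 0.383
outer loop
vertex -2.291 -1.934 -2.964
vertex -2.358 -2.492 -3.406
vertex -2.065 -2.581 -2.76
endloop
endfacet
facet normal 0.441 0.719 0.537
outer loop
vertex -1.721 -1.555 -3.171
vertex -1.671 -2.002 -2.614
vertex -1.142 -1.968 -3.094
endloop
endfacet
facet normal 0.098 -0.305 0.947
outer loop
vertex -1.671 -2.002 -2.614
vertex -2.065 -2.581 -2.76
vertex -1.355 -2.602 -2.84
endloop
endfacet
facet normal -0.587 -0.794 0.157
outer loop
vertex -2.065 -2.581 -2.76
vertex -2.358 -2.492 -3.406
vertex -1.779 -2.905 -3.329
endloop
endfacet
facet normal -0.668 -0.073 -0.741
outer loop
vertex -2.358 -2.492 -3.406
vertex -2.145 -1.858 -3.66
vertex -1.829 -2.458 -3.886
endloop
endfacet
facet normal -0.032 0.862 -0.507
outer loop
vertex -2.145 -1.858 -3.66
vertex -1.721 -1.555 -3.171
vertex -1.435 -1.879 -3.74
endloop
endfacet
facet normal 0.953 -0.251 0.172
outer loop
vertex -1.209 -2.526 -3.536
vertex -1.142 -1.968 -3.094
vertex -1.355 -2.602 -2.84
endloop
endfacet
facet normal 0.560 -0.828 0.027
outer loop
vertex -1.209 -2.526 -3.536
vertex -1.355 -2.602 -2.84
vertex -1.779 -2.905 -3.329
endloop
endfacet
facet normal 0.268 -0.740 -0.618
outer loop
vertex -1.209 -2.526 -3.536
vertex -1.779 -2.905 -3.329
vertex -1.829 -2.458 -3.886
endloop
endfacet
facet normal 0.480 -0.107 -0.871
outer loop
vertex -1.209 -2.526 -3.536
vertex -1.829 -2.458 -3.886
vertex -1.435 -1.879 -3.74
endloop
endfacet
facet normal 0.903 0.195 -0.383
outer loop
vertex -1.209 -2.526 -3.536
vertex -1.435 -1.879 -3.74
vertex -1.142 -1.968 -3.094
endloop
endfacet
facet normal 0.668 0.073 0.741
outer loop
vertex -1.355 -2.602 -2.84
vertex -1.142 -1.968 -3.094
vertex -1.671 -2.002 -2.614
endloop
endfacet
facet normal 0.032 -0.862 0.507
outer loop
vertex -1.779 -2.905 -3.329
vertex -1.355 -2.602 -2.84
vertex -2.065 -2.581 -2.76
endloop
endfacet
facet normal -0.441 -0.719 -0.537
outer loop
vertex -1.829 -2.458 -3.886
vertex -1.779 -2.905 -3.329
vertex -2.358 -2.492 -3.406
endloop
endfacet
facet normal -0.098 0.305 -0.947
outer loop
vertex -1.435 -1.879 -3.74
vertex -1.829 -2.458 -3.886
vertex -2.145 -1.858 -3.66
endloop
endfacet
facet normal 0.587 0.794 -0.157
outer loop
vertex -1.142 -1.968 -3.094
vertex -1.435 -1.879 -3.74
vertex -1.721 -1.555 -3.171
endloop
endfacet
facet normal -0.641 -0.655 -0.400
outer loop
vertex -2.931 -0.469 -3.438
vertex -4.193 -0.156 -1.931
vertex -3.598 0.669 -4.233
endloop
endfacet
facet normal 0.634 -0.157 -0.757
outer loop
vertex -2.887 1.396 -3.789
vertex -2.931 -0.469 -3.438
vertex -3.598 0.669 -4.233
endloop
endfacet
facet normal -0.640 -0.655 -0.400
outer loop
vertex -3.598 0.669 -4.233
vertex -4.193 -0.156 -1.931
vertex -4.86 0.982 -2.727
endloop
endfacet
facet normal -0.433 0.739 -0.516
outer loop
vertex -4.86 0.982 -2.727
vertex -2.887 1.396 -3.789
vertex -3.598 0.669 -4.233
endloop
endfacet
facet normal 0.433 -0.739 0.516
outer loop
vertex -2.931 -0.469 -3.438
vertex -3.482 0.571 -1.487
vertex -4.193 -0.156 -1.931
endloop
endfacet
facet normal 0.635 -0.157 -0.757
outer loop
vertex -2.22 0.258 -2.993
vertex -2.931 -0.469 -3.438
vertex -2.887 1.396 -3.789
endloop
endfacet
facet normal 0.433 -0.739 0.516
outer loop
vertex -2.22 0.258 -2.993
vertex -3.482 0.571 -1.487
vertex -2.931 -0.469 -3.438
endloop
endfacet
facet normal -0.634 0.158 0.757
outer loop
vertex -4.193 -0.156 -1.931
vertex -3.482 0.571 -1.487
vertex -4.86 0.982 -2.727
endloop
endfacet
facet normal -0.433 0.739 -0.516
outer loop
vertex -4.149 1.709 -2.282
vertex -2.887 1.396 -3.789
vertex -4.86 0.982 -2.727
endloop
endfacet
facet normal -0.634 0.157 0.757
outer loop
vertex -4.86 0.982 -2.727
vertex -3.482 0.571 -1.487
vertex -4.149 1.709 -2.282
endloop
endfacet
facet normal 0.641 0.655 0.400
outer loop
vertex -4.149 1.709 -2.282
vertex -2.22 0.258 -2.993
vertex -2.887 1.396 -3.789
endloop
endfacet
facet normal 0.640 0.655 0.401
outer loop
vertex -3.482 0.571 -1.487
vertex -2.22 0.258 -2.993
vertex -4.149 1.709 -2.282
endloop
endfacet

endsolid
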